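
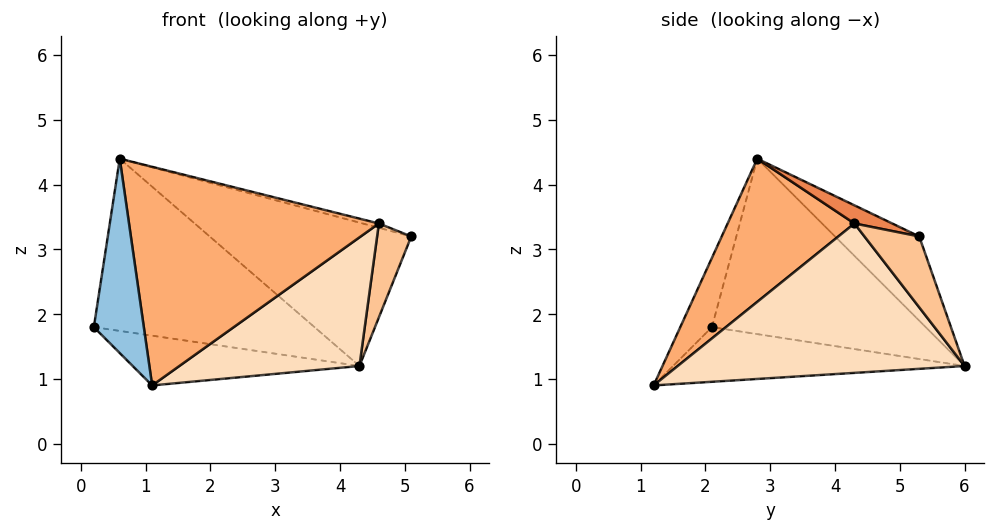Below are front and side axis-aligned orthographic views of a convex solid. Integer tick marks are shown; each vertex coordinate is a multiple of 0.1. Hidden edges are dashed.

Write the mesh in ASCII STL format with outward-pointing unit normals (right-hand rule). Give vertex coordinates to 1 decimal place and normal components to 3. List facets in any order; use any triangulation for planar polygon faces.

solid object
 facet normal -0.458 0.356 -0.814
  outer loop
   vertex 4.3 6.0 1.2
   vertex 1.1 1.2 0.9
   vertex 0.2 2.1 1.8
  endloop
 endfacet
 facet normal -0.511 -0.807 0.296
  outer loop
   vertex 0.6 2.8 4.4
   vertex 0.2 2.1 1.8
   vertex 1.1 1.2 0.9
  endloop
 endfacet
 facet normal -0.693 0.716 -0.086
  outer loop
   vertex 0.6 2.8 4.4
   vertex 4.3 6.0 1.2
   vertex 0.2 2.1 1.8
  endloop
 endfacet
 facet normal -0.348 0.833 0.431
  outer loop
   vertex 0.6 2.8 4.4
   vertex 5.1 5.3 3.2
   vertex 4.3 6.0 1.2
  endloop
 endfacet
 facet normal 0.210 0.090 0.974
  outer loop
   vertex 4.6 4.3 3.4
   vertex 5.1 5.3 3.2
   vertex 0.6 2.8 4.4
  endloop
 endfacet
 facet normal 0.409 -0.806 0.427
  outer loop
   vertex 4.6 4.3 3.4
   vertex 0.6 2.8 4.4
   vertex 1.1 1.2 0.9
  endloop
 endfacet
 facet normal 0.751 -0.469 -0.465
  outer loop
   vertex 4.6 4.3 3.4
   vertex 4.3 6.0 1.2
   vertex 5.1 5.3 3.2
  endloop
 endfacet
 facet normal 0.749 -0.471 -0.466
  outer loop
   vertex 4.6 4.3 3.4
   vertex 1.1 1.2 0.9
   vertex 4.3 6.0 1.2
  endloop
 endfacet
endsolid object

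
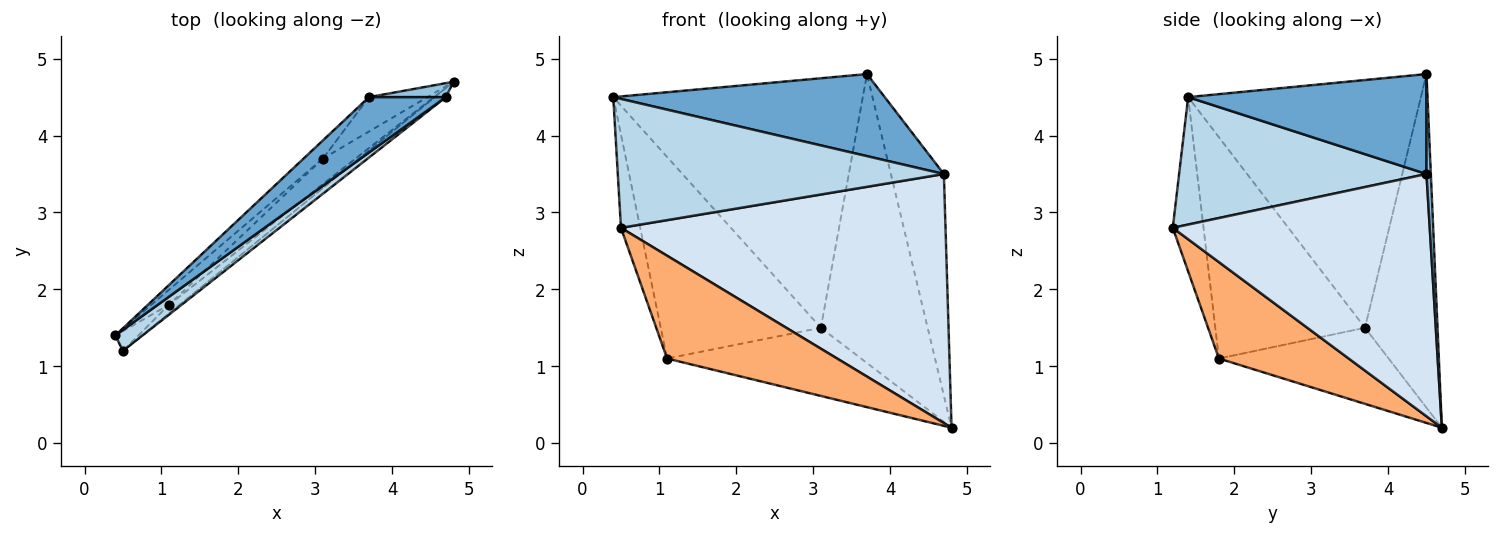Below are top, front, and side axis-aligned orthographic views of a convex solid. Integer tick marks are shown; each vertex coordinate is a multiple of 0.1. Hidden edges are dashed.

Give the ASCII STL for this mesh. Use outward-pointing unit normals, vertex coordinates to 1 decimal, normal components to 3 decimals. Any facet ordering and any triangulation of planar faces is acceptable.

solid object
 facet normal 0.588 -0.670 0.453
  outer loop
   vertex 4.7 4.5 3.5
   vertex 3.7 4.5 4.8
   vertex 0.4 1.4 4.5
  endloop
 endfacet
 facet normal 0.082 0.995 0.063
  outer loop
   vertex 4.7 4.5 3.5
   vertex 4.8 4.7 0.2
   vertex 3.7 4.5 4.8
  endloop
 endfacet
 facet normal 0.599 -0.790 0.128
  outer loop
   vertex 4.7 4.5 3.5
   vertex 0.4 1.4 4.5
   vertex 0.5 1.2 2.8
  endloop
 endfacet
 facet normal 0.621 -0.784 -0.029
  outer loop
   vertex 4.7 4.5 3.5
   vertex 0.5 1.2 2.8
   vertex 4.8 4.7 0.2
  endloop
 endfacet
 facet normal -0.843 0.527 -0.112
  outer loop
   vertex 1.1 1.8 1.1
   vertex 0.5 1.2 2.8
   vertex 0.4 1.4 4.5
  endloop
 endfacet
 facet normal 0.606 -0.793 -0.066
  outer loop
   vertex 1.1 1.8 1.1
   vertex 4.8 4.7 0.2
   vertex 0.5 1.2 2.8
  endloop
 endfacet
 facet normal -0.681 0.730 -0.053
  outer loop
   vertex 3.1 3.7 1.5
   vertex 0.4 1.4 4.5
   vertex 3.7 4.5 4.8
  endloop
 endfacet
 facet normal -0.682 0.729 -0.055
  outer loop
   vertex 3.1 3.7 1.5
   vertex 1.1 1.8 1.1
   vertex 0.4 1.4 4.5
  endloop
 endfacet
 facet normal -0.559 0.823 -0.098
  outer loop
   vertex 3.1 3.7 1.5
   vertex 3.7 4.5 4.8
   vertex 4.8 4.7 0.2
  endloop
 endfacet
 facet normal -0.634 0.724 -0.272
  outer loop
   vertex 3.1 3.7 1.5
   vertex 4.8 4.7 0.2
   vertex 1.1 1.8 1.1
  endloop
 endfacet
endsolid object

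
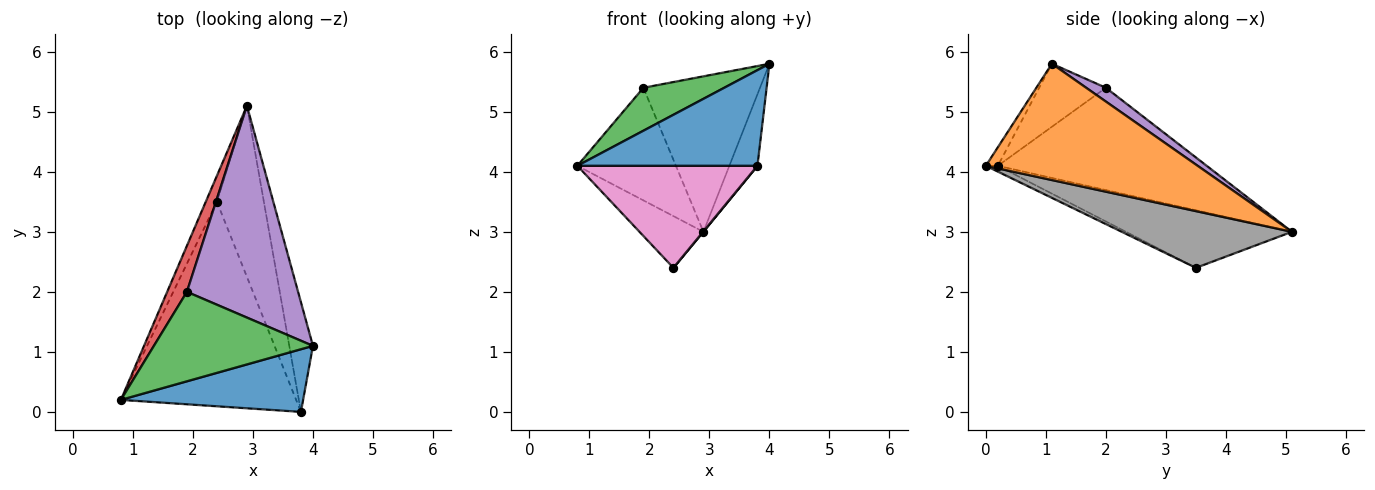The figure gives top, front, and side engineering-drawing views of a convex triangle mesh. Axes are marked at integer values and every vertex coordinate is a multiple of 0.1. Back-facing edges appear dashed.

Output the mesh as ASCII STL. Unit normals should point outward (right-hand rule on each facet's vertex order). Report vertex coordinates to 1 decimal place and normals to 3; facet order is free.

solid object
 facet normal -0.056 -0.835 0.547
  outer loop
   vertex 3.8 0.0 4.1
   vertex 4.0 1.1 5.8
   vertex 0.8 0.2 4.1
  endloop
 endfacet
 facet normal 0.972 0.129 -0.198
  outer loop
   vertex 3.8 0.0 4.1
   vertex 2.9 5.1 3.0
   vertex 4.0 1.1 5.8
  endloop
 endfacet
 facet normal -0.336 -0.408 0.849
  outer loop
   vertex 1.9 2.0 5.4
   vertex 0.8 0.2 4.1
   vertex 4.0 1.1 5.8
  endloop
 endfacet
 facet normal -0.891 0.420 0.172
  outer loop
   vertex 1.9 2.0 5.4
   vertex 2.9 5.1 3.0
   vertex 0.8 0.2 4.1
  endloop
 endfacet
 facet normal 0.100 0.589 0.802
  outer loop
   vertex 1.9 2.0 5.4
   vertex 4.0 1.1 5.8
   vertex 2.9 5.1 3.0
  endloop
 endfacet
 facet normal -0.918 0.354 -0.178
  outer loop
   vertex 2.4 3.5 2.4
   vertex 0.8 0.2 4.1
   vertex 2.9 5.1 3.0
  endloop
 endfacet
 facet normal -0.030 -0.446 -0.894
  outer loop
   vertex 2.4 3.5 2.4
   vertex 3.8 0.0 4.1
   vertex 0.8 0.2 4.1
  endloop
 endfacet
 facet normal 0.770 -0.002 -0.638
  outer loop
   vertex 2.4 3.5 2.4
   vertex 2.9 5.1 3.0
   vertex 3.8 0.0 4.1
  endloop
 endfacet
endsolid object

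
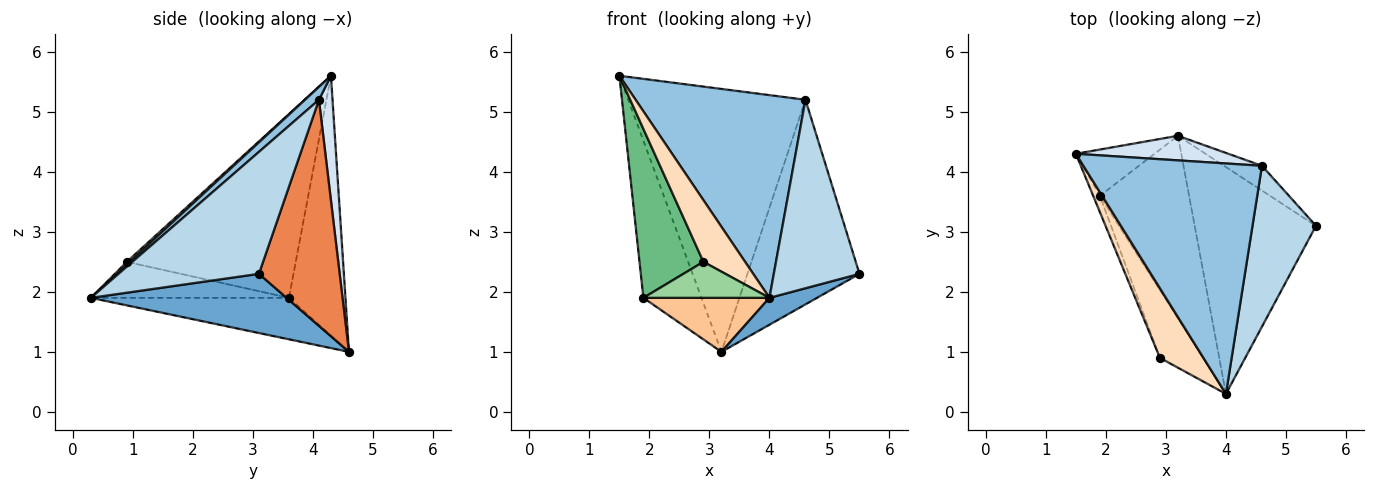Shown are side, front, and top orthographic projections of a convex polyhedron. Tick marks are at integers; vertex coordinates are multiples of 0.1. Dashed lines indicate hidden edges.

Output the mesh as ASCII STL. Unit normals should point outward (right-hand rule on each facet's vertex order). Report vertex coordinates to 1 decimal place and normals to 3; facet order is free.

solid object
 facet normal 0.436 -0.106 -0.894
  outer loop
   vertex 3.2 4.6 1.0
   vertex 5.5 3.1 2.3
   vertex 4.0 0.3 1.9
  endloop
 endfacet
 facet normal 0.054 -0.660 0.750
  outer loop
   vertex 4.6 4.1 5.2
   vertex 1.5 4.3 5.6
   vertex 4.0 0.3 1.9
  endloop
 endfacet
 facet normal 0.780 -0.476 0.406
  outer loop
   vertex 4.6 4.1 5.2
   vertex 4.0 0.3 1.9
   vertex 5.5 3.1 2.3
  endloop
 endfacet
 facet normal 0.076 0.993 0.093
  outer loop
   vertex 4.6 4.1 5.2
   vertex 3.2 4.6 1.0
   vertex 1.5 4.3 5.6
  endloop
 endfacet
 facet normal 0.582 0.807 -0.098
  outer loop
   vertex 4.6 4.1 5.2
   vertex 5.5 3.1 2.3
   vertex 3.2 4.6 1.0
  endloop
 endfacet
 facet normal -0.682 0.701 -0.206
  outer loop
   vertex 1.9 3.6 1.9
   vertex 1.5 4.3 5.6
   vertex 3.2 4.6 1.0
  endloop
 endfacet
 facet normal -0.407 -0.259 -0.876
  outer loop
   vertex 1.9 3.6 1.9
   vertex 3.2 4.6 1.0
   vertex 4.0 0.3 1.9
  endloop
 endfacet
 facet normal 0.046 -0.663 0.748
  outer loop
   vertex 2.9 0.9 2.5
   vertex 4.0 0.3 1.9
   vertex 1.5 4.3 5.6
  endloop
 endfacet
 facet normal -0.935 -0.354 -0.034
  outer loop
   vertex 2.9 0.9 2.5
   vertex 1.5 4.3 5.6
   vertex 1.9 3.6 1.9
  endloop
 endfacet
 facet normal -0.594 -0.378 -0.711
  outer loop
   vertex 2.9 0.9 2.5
   vertex 1.9 3.6 1.9
   vertex 4.0 0.3 1.9
  endloop
 endfacet
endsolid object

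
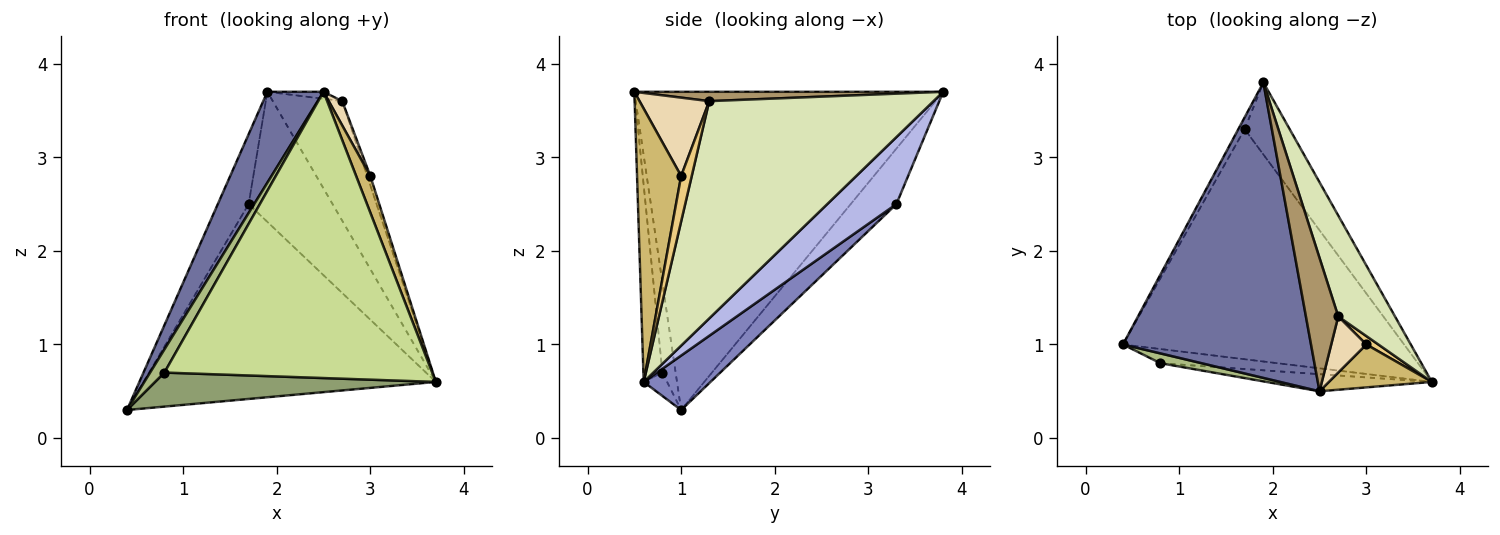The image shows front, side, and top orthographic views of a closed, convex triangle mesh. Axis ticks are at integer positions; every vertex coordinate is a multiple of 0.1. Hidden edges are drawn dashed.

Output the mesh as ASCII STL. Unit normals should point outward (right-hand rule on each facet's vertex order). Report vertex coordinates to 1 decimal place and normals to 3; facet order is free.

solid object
 facet normal -0.851 -0.155 0.503
  outer loop
   vertex 2.5 0.5 3.7
   vertex 1.9 3.8 3.7
   vertex 0.4 1.0 0.3
  endloop
 endfacet
 facet normal 0.146 0.639 -0.755
  outer loop
   vertex 1.7 3.3 2.5
   vertex 3.7 0.6 0.6
   vertex 0.4 1.0 0.3
  endloop
 endfacet
 facet normal -0.825 0.557 -0.094
  outer loop
   vertex 1.7 3.3 2.5
   vertex 0.4 1.0 0.3
   vertex 1.9 3.8 3.7
  endloop
 endfacet
 facet normal 0.585 0.710 -0.393
  outer loop
   vertex 1.7 3.3 2.5
   vertex 1.9 3.8 3.7
   vertex 3.7 0.6 0.6
  endloop
 endfacet
 facet normal -0.077 -0.920 -0.383
  outer loop
   vertex 0.8 0.8 0.7
   vertex 0.4 1.0 0.3
   vertex 3.7 0.6 0.6
  endloop
 endfacet
 facet normal -0.648 -0.702 0.297
  outer loop
   vertex 0.8 0.8 0.7
   vertex 2.5 0.5 3.7
   vertex 0.4 1.0 0.3
  endloop
 endfacet
 facet normal -0.071 -0.996 -0.059
  outer loop
   vertex 0.8 0.8 0.7
   vertex 3.7 0.6 0.6
   vertex 2.5 0.5 3.7
  endloop
 endfacet
 facet normal 0.927 0.287 0.242
  outer loop
   vertex 2.7 1.3 3.6
   vertex 3.7 0.6 0.6
   vertex 1.9 3.8 3.7
  endloop
 endfacet
 facet normal 0.278 0.050 0.959
  outer loop
   vertex 2.7 1.3 3.6
   vertex 1.9 3.8 3.7
   vertex 2.5 0.5 3.7
  endloop
 endfacet
 facet normal 0.896 -0.288 0.338
  outer loop
   vertex 3.0 1.0 2.8
   vertex 2.5 0.5 3.7
   vertex 3.7 0.6 0.6
  endloop
 endfacet
 facet normal 0.930 0.273 0.246
  outer loop
   vertex 3.0 1.0 2.8
   vertex 3.7 0.6 0.6
   vertex 2.7 1.3 3.6
  endloop
 endfacet
 facet normal 0.899 -0.174 0.402
  outer loop
   vertex 3.0 1.0 2.8
   vertex 2.7 1.3 3.6
   vertex 2.5 0.5 3.7
  endloop
 endfacet
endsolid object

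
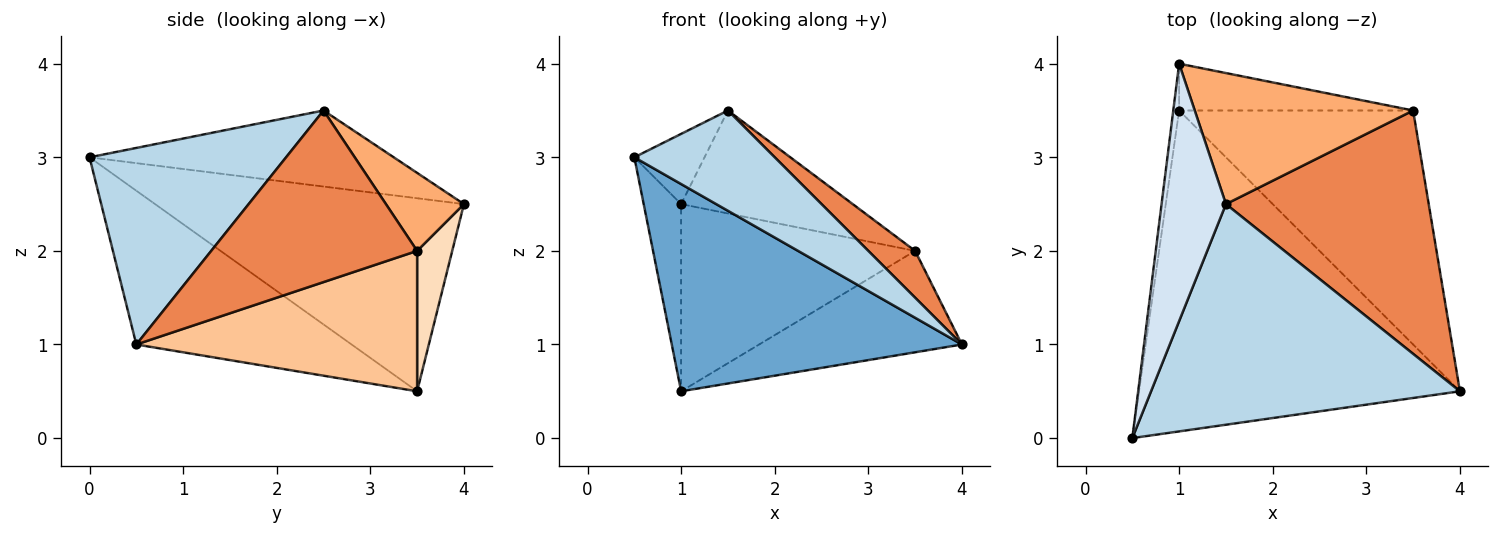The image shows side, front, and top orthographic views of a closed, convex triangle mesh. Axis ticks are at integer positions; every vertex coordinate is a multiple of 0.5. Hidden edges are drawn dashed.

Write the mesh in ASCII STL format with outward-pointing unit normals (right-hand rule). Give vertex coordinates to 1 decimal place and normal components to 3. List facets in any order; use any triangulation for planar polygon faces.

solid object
 facet normal -0.373 -0.503 -0.779
  outer loop
   vertex 1.0 3.5 0.5
   vertex 4.0 0.5 1.0
   vertex 0.5 0.0 3.0
  endloop
 endfacet
 facet normal -0.992 0.120 -0.030
  outer loop
   vertex 1.0 3.5 0.5
   vertex 0.5 0.0 3.0
   vertex 1.0 4.0 2.5
  endloop
 endfacet
 facet normal 0.501 -0.358 0.788
  outer loop
   vertex 1.5 2.5 3.5
   vertex 0.5 0.0 3.0
   vertex 4.0 0.5 1.0
  endloop
 endfacet
 facet normal -0.752 0.173 0.636
  outer loop
   vertex 1.5 2.5 3.5
   vertex 1.0 4.0 2.5
   vertex 0.5 0.0 3.0
  endloop
 endfacet
 facet normal 0.639 -0.145 0.755
  outer loop
   vertex 3.5 3.5 2.0
   vertex 1.5 2.5 3.5
   vertex 4.0 0.5 1.0
  endloop
 endfacet
 facet normal 0.270 0.595 0.757
  outer loop
   vertex 3.5 3.5 2.0
   vertex 1.0 4.0 2.5
   vertex 1.5 2.5 3.5
  endloop
 endfacet
 facet normal 0.482 0.348 -0.804
  outer loop
   vertex 3.5 3.5 2.0
   vertex 4.0 0.5 1.0
   vertex 1.0 3.5 0.5
  endloop
 endfacet
 facet normal 0.144 0.960 -0.240
  outer loop
   vertex 3.5 3.5 2.0
   vertex 1.0 3.5 0.5
   vertex 1.0 4.0 2.5
  endloop
 endfacet
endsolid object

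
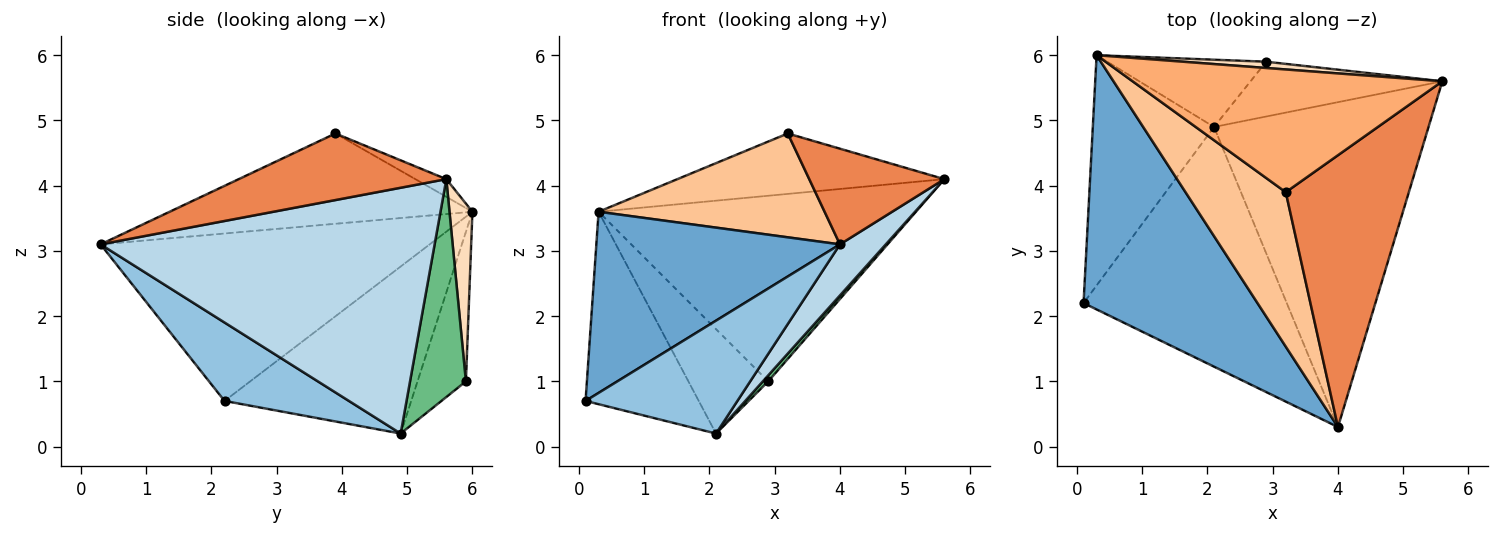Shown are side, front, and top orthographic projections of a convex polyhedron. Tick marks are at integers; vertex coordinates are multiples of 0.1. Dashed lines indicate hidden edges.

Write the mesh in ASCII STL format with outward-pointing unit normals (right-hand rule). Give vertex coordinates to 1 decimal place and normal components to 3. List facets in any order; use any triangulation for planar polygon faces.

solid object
 facet normal -0.617 -0.457 0.641
  outer loop
   vertex 0.3 6.0 3.6
   vertex 0.1 2.2 0.7
   vertex 4.0 0.3 3.1
  endloop
 endfacet
 facet normal 0.330 -0.402 -0.854
  outer loop
   vertex 2.1 4.9 0.2
   vertex 4.0 0.3 3.1
   vertex 0.1 2.2 0.7
  endloop
 endfacet
 facet normal 0.749 -0.103 -0.654
  outer loop
   vertex 2.1 4.9 0.2
   vertex 5.6 5.6 4.1
   vertex 4.0 0.3 3.1
  endloop
 endfacet
 facet normal -0.727 0.441 -0.527
  outer loop
   vertex 2.1 4.9 0.2
   vertex 0.1 2.2 0.7
   vertex 0.3 6.0 3.6
  endloop
 endfacet
 facet normal 0.455 -0.296 0.840
  outer loop
   vertex 3.2 3.9 4.8
   vertex 4.0 0.3 3.1
   vertex 5.6 5.6 4.1
  endloop
 endfacet
 facet normal -0.051 0.441 0.896
  outer loop
   vertex 3.2 3.9 4.8
   vertex 5.6 5.6 4.1
   vertex 0.3 6.0 3.6
  endloop
 endfacet
 facet normal -0.599 -0.447 0.665
  outer loop
   vertex 3.2 3.9 4.8
   vertex 0.3 6.0 3.6
   vertex 4.0 0.3 3.1
  endloop
 endfacet
 facet normal 0.072 0.997 0.034
  outer loop
   vertex 2.9 5.9 1.0
   vertex 0.3 6.0 3.6
   vertex 5.6 5.6 4.1
  endloop
 endfacet
 facet normal 0.749 -0.072 -0.659
  outer loop
   vertex 2.9 5.9 1.0
   vertex 5.6 5.6 4.1
   vertex 2.1 4.9 0.2
  endloop
 endfacet
 facet normal -0.454 0.749 -0.483
  outer loop
   vertex 2.9 5.9 1.0
   vertex 2.1 4.9 0.2
   vertex 0.3 6.0 3.6
  endloop
 endfacet
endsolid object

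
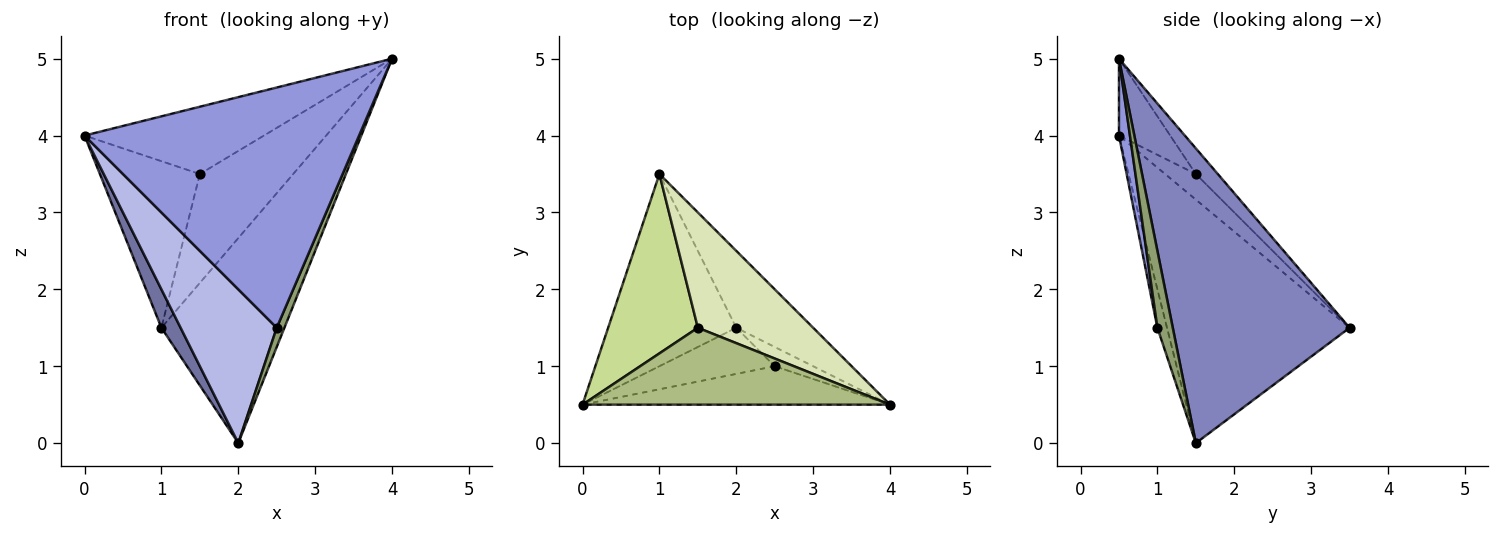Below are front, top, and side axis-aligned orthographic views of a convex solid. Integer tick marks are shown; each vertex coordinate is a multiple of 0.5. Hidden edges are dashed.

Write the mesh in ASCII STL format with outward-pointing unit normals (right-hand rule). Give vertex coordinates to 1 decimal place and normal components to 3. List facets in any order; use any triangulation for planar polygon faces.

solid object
 facet normal -0.881 -0.093 -0.464
  outer loop
   vertex 2.0 1.5 0.0
   vertex 0.0 0.5 4.0
   vertex 1.0 3.5 1.5
  endloop
 endfacet
 facet normal 0.803 0.558 -0.209
  outer loop
   vertex 2.0 1.5 0.0
   vertex 1.0 3.5 1.5
   vertex 4.0 0.5 5.0
  endloop
 endfacet
 facet normal 0.039 -0.987 -0.158
  outer loop
   vertex 2.5 1.0 1.5
   vertex 4.0 0.5 5.0
   vertex 0.0 0.5 4.0
  endloop
 endfacet
 facet normal -0.095 -0.953 -0.286
  outer loop
   vertex 2.5 1.0 1.5
   vertex 0.0 0.5 4.0
   vertex 2.0 1.5 0.0
  endloop
 endfacet
 facet normal 0.816 -0.408 -0.408
  outer loop
   vertex 2.5 1.0 1.5
   vertex 2.0 1.5 0.0
   vertex 4.0 0.5 5.0
  endloop
 endfacet
 facet normal -0.185 0.647 0.740
  outer loop
   vertex 1.5 1.5 3.5
   vertex 0.0 0.5 4.0
   vertex 4.0 0.5 5.0
  endloop
 endfacet
 facet normal -0.205 0.666 0.717
  outer loop
   vertex 1.5 1.5 3.5
   vertex 1.0 3.5 1.5
   vertex 0.0 0.5 4.0
  endloop
 endfacet
 facet normal -0.159 0.678 0.718
  outer loop
   vertex 1.5 1.5 3.5
   vertex 4.0 0.5 5.0
   vertex 1.0 3.5 1.5
  endloop
 endfacet
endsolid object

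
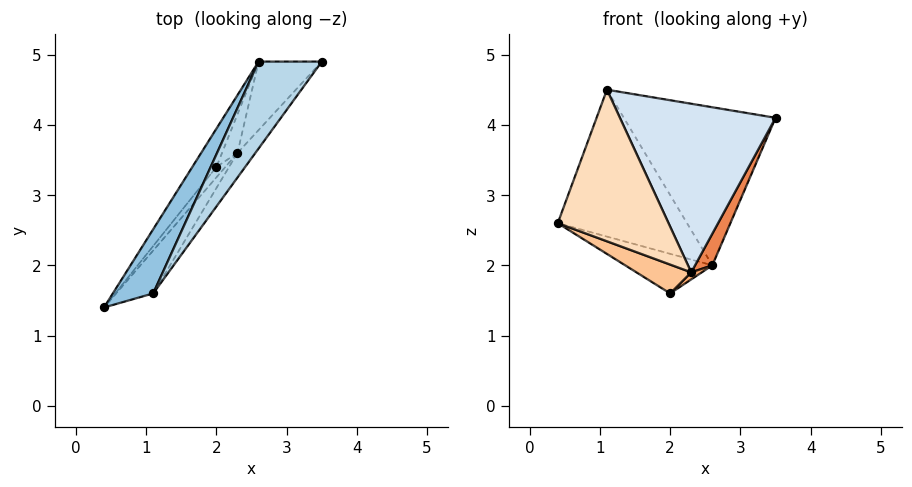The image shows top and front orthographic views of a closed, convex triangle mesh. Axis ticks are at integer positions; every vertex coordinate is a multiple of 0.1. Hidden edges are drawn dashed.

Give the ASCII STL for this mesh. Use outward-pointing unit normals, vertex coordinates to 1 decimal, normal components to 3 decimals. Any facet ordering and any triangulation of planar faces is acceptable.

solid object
 facet normal -0.800 0.431 -0.417
  outer loop
   vertex 2.0 3.4 1.6
   vertex 0.4 1.4 2.6
   vertex 2.6 4.9 2.0
  endloop
 endfacet
 facet normal -0.803 0.546 0.238
  outer loop
   vertex 1.1 1.6 4.5
   vertex 2.6 4.9 2.0
   vertex 0.4 1.4 2.6
  endloop
 endfacet
 facet normal -0.747 0.582 0.320
  outer loop
   vertex 1.1 1.6 4.5
   vertex 3.5 4.9 4.1
   vertex 2.6 4.9 2.0
  endloop
 endfacet
 facet normal 0.801 -0.593 -0.086
  outer loop
   vertex 2.3 3.6 1.9
   vertex 3.5 4.9 4.1
   vertex 1.1 1.6 4.5
  endloop
 endfacet
 facet normal 0.904 -0.179 -0.388
  outer loop
   vertex 2.3 3.6 1.9
   vertex 2.6 4.9 2.0
   vertex 3.5 4.9 4.1
  endloop
 endfacet
 facet normal 0.741 -0.120 -0.661
  outer loop
   vertex 2.3 3.6 1.9
   vertex 2.0 3.4 1.6
   vertex 2.6 4.9 2.0
  endloop
 endfacet
 facet normal 0.695 -0.677 -0.243
  outer loop
   vertex 2.3 3.6 1.9
   vertex 0.4 1.4 2.6
   vertex 2.0 3.4 1.6
  endloop
 endfacet
 facet normal 0.712 -0.676 -0.191
  outer loop
   vertex 2.3 3.6 1.9
   vertex 1.1 1.6 4.5
   vertex 0.4 1.4 2.6
  endloop
 endfacet
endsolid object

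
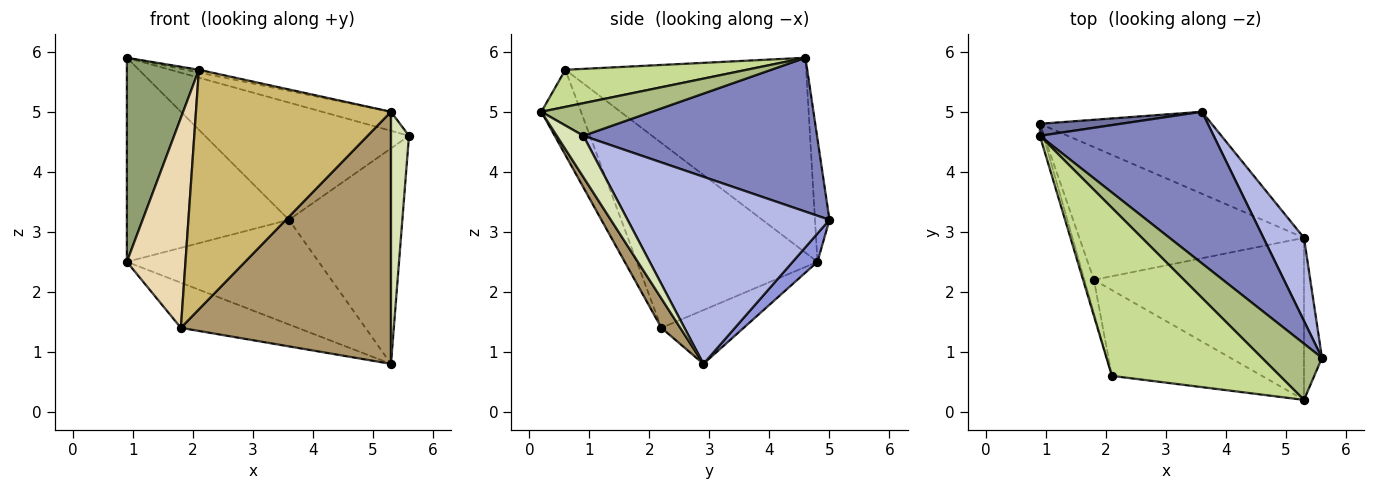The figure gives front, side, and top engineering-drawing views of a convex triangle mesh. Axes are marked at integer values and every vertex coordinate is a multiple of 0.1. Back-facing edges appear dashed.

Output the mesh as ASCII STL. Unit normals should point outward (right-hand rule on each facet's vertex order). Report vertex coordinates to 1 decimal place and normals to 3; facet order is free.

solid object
 facet normal -0.089 0.994 0.058
  outer loop
   vertex 0.9 4.6 5.9
   vertex 3.6 5.0 3.2
   vertex 0.9 4.8 2.5
  endloop
 endfacet
 facet normal 0.574 0.501 0.648
  outer loop
   vertex 0.9 4.6 5.9
   vertex 5.6 0.9 4.6
   vertex 3.6 5.0 3.2
  endloop
 endfacet
 facet normal 0.101 0.783 -0.614
  outer loop
   vertex 5.3 2.9 0.8
   vertex 0.9 4.8 2.5
   vertex 3.6 5.0 3.2
  endloop
 endfacet
 facet normal 0.857 0.481 0.186
  outer loop
   vertex 5.3 2.9 0.8
   vertex 3.6 5.0 3.2
   vertex 5.6 0.9 4.6
  endloop
 endfacet
 facet normal -0.958 -0.287 -0.017
  outer loop
   vertex 2.1 0.6 5.7
   vertex 0.9 4.6 5.9
   vertex 0.9 4.8 2.5
  endloop
 endfacet
 facet normal 0.457 0.285 0.842
  outer loop
   vertex 5.3 0.2 5.0
   vertex 5.6 0.9 4.6
   vertex 0.9 4.6 5.9
  endloop
 endfacet
 facet normal 0.216 0.016 0.976
  outer loop
   vertex 5.3 0.2 5.0
   vertex 0.9 4.6 5.9
   vertex 2.1 0.6 5.7
  endloop
 endfacet
 facet normal 0.779 -0.528 -0.339
  outer loop
   vertex 5.3 0.2 5.0
   vertex 5.3 2.9 0.8
   vertex 5.6 0.9 4.6
  endloop
 endfacet
 facet normal 0.075 -0.839 -0.539
  outer loop
   vertex 1.8 2.2 1.4
   vertex 5.3 2.9 0.8
   vertex 5.3 0.2 5.0
  endloop
 endfacet
 facet normal -0.188 -0.925 -0.331
  outer loop
   vertex 1.8 2.2 1.4
   vertex 5.3 0.2 5.0
   vertex 2.1 0.6 5.7
  endloop
 endfacet
 facet normal -0.221 0.314 -0.923
  outer loop
   vertex 1.8 2.2 1.4
   vertex 0.9 4.8 2.5
   vertex 5.3 2.9 0.8
  endloop
 endfacet
 facet normal -0.950 -0.308 -0.048
  outer loop
   vertex 1.8 2.2 1.4
   vertex 2.1 0.6 5.7
   vertex 0.9 4.8 2.5
  endloop
 endfacet
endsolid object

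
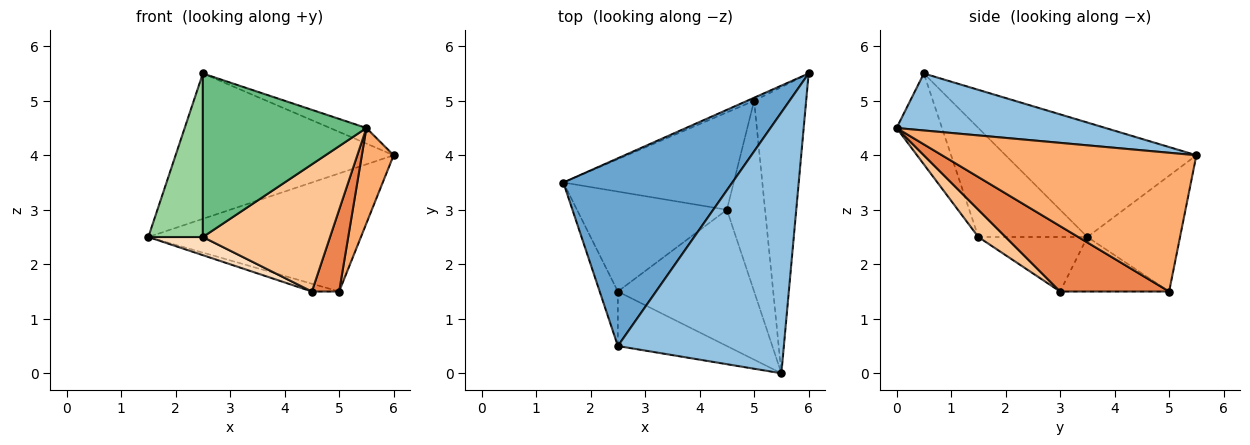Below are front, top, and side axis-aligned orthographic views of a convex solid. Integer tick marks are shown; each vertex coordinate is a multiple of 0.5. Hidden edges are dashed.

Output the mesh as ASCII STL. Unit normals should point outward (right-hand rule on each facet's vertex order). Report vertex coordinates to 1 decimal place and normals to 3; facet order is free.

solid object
 facet normal -0.472 0.540 0.697
  outer loop
   vertex 2.5 0.5 5.5
   vertex 6.0 5.5 4.0
   vertex 1.5 3.5 2.5
  endloop
 endfacet
 facet normal 0.324 0.056 0.944
  outer loop
   vertex 2.5 0.5 5.5
   vertex 5.5 0.0 4.5
   vertex 6.0 5.5 4.0
  endloop
 endfacet
 facet normal -0.304 0.076 -0.950
  outer loop
   vertex 5.0 5.0 1.5
   vertex 4.5 3.0 1.5
   vertex 1.5 3.5 2.5
  endloop
 endfacet
 facet normal -0.399 0.916 -0.023
  outer loop
   vertex 5.0 5.0 1.5
   vertex 1.5 3.5 2.5
   vertex 6.0 5.5 4.0
  endloop
 endfacet
 facet normal 0.844 -0.211 -0.493
  outer loop
   vertex 5.0 5.0 1.5
   vertex 5.5 0.0 4.5
   vertex 4.5 3.0 1.5
  endloop
 endfacet
 facet normal 0.930 -0.116 -0.349
  outer loop
   vertex 5.0 5.0 1.5
   vertex 6.0 5.5 4.0
   vertex 5.5 0.0 4.5
  endloop
 endfacet
 facet normal 0.145 -0.675 -0.723
  outer loop
   vertex 2.5 1.5 2.5
   vertex 4.5 3.0 1.5
   vertex 5.5 0.0 4.5
  endloop
 endfacet
 facet normal -0.337 -0.168 -0.926
  outer loop
   vertex 2.5 1.5 2.5
   vertex 1.5 3.5 2.5
   vertex 4.5 3.0 1.5
  endloop
 endfacet
 facet normal -0.255 -0.917 -0.306
  outer loop
   vertex 2.5 1.5 2.5
   vertex 5.5 0.0 4.5
   vertex 2.5 0.5 5.5
  endloop
 endfacet
 facet normal -0.885 -0.442 -0.147
  outer loop
   vertex 2.5 1.5 2.5
   vertex 2.5 0.5 5.5
   vertex 1.5 3.5 2.5
  endloop
 endfacet
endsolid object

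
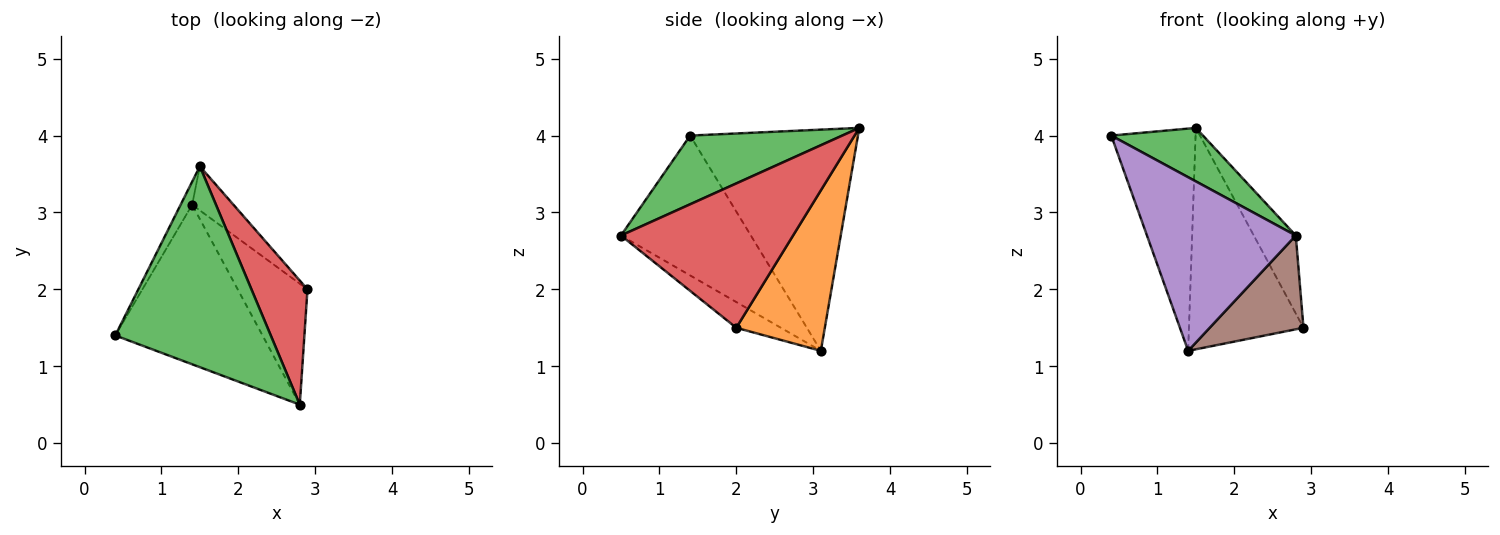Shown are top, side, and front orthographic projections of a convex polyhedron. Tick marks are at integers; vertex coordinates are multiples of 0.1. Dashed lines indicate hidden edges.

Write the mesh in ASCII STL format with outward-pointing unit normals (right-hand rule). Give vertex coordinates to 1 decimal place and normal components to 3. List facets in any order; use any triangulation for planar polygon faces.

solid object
 facet normal -0.893 0.448 -0.047
  outer loop
   vertex 1.4 3.1 1.2
   vertex 0.4 1.4 4.0
   vertex 1.5 3.6 4.1
  endloop
 endfacet
 facet normal 0.604 0.781 -0.156
  outer loop
   vertex 1.4 3.1 1.2
   vertex 1.5 3.6 4.1
   vertex 2.9 2.0 1.5
  endloop
 endfacet
 facet normal 0.393 -0.237 0.889
  outer loop
   vertex 2.8 0.5 2.7
   vertex 1.5 3.6 4.1
   vertex 0.4 1.4 4.0
  endloop
 endfacet
 facet normal 0.909 0.222 0.353
  outer loop
   vertex 2.8 0.5 2.7
   vertex 2.9 2.0 1.5
   vertex 1.5 3.6 4.1
  endloop
 endfacet
 facet normal -0.541 -0.619 -0.569
  outer loop
   vertex 2.8 0.5 2.7
   vertex 0.4 1.4 4.0
   vertex 1.4 3.1 1.2
  endloop
 endfacet
 facet normal -0.280 -0.588 -0.759
  outer loop
   vertex 2.8 0.5 2.7
   vertex 1.4 3.1 1.2
   vertex 2.9 2.0 1.5
  endloop
 endfacet
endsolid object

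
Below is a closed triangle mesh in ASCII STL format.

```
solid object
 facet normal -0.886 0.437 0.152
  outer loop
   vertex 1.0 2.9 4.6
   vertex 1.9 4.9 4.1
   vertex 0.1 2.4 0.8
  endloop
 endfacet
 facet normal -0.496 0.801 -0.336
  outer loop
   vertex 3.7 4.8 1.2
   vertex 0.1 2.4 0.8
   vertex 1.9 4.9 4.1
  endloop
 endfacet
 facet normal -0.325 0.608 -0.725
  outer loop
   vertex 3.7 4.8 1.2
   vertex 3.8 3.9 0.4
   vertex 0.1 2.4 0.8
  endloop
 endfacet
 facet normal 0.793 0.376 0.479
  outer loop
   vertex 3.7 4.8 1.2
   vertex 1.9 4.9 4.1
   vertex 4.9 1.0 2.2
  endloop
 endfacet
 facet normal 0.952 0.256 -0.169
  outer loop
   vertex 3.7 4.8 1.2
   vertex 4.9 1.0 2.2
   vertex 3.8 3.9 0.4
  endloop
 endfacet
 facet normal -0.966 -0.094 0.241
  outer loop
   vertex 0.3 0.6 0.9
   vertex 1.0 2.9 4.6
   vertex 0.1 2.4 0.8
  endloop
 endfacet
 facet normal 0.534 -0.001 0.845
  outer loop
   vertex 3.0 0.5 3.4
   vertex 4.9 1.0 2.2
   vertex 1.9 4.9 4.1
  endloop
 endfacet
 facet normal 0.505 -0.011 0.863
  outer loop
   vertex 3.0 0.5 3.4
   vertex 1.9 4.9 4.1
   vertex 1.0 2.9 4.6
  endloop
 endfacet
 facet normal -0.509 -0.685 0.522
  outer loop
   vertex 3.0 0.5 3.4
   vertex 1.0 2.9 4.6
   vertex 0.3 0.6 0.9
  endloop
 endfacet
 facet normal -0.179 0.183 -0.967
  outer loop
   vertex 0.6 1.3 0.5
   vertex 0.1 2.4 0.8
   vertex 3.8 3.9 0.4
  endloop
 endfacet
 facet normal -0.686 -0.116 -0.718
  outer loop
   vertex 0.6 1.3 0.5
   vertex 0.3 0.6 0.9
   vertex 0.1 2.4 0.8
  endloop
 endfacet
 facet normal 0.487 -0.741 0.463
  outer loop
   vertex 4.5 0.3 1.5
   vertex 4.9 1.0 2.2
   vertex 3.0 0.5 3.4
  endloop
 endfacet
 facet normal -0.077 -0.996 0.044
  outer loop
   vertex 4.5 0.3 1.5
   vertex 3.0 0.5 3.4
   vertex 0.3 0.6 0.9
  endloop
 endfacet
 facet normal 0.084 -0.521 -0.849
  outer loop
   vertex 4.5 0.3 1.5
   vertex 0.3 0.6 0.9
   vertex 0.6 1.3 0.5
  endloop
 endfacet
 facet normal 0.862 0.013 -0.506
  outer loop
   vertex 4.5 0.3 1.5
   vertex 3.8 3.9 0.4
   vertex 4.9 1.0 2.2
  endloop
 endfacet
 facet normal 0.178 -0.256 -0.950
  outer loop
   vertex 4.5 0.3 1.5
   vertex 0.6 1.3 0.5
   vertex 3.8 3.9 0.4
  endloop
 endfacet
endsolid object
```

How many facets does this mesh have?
16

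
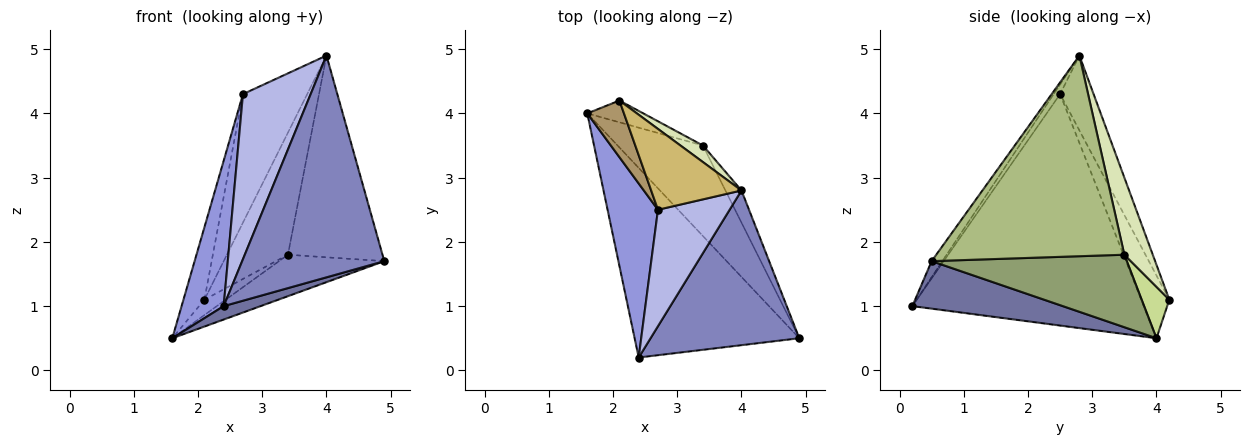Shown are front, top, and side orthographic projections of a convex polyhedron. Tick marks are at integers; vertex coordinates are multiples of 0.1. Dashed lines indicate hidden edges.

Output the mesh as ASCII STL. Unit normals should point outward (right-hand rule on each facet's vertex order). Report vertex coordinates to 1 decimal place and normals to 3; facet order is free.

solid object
 facet normal 0.277 -0.068 -0.959
  outer loop
   vertex 2.4 0.2 1.0
   vertex 1.6 4.0 0.5
   vertex 4.9 0.5 1.7
  endloop
 endfacet
 facet normal -0.062 -0.819 0.571
  outer loop
   vertex 4.0 2.8 4.9
   vertex 2.4 0.2 1.0
   vertex 4.9 0.5 1.7
  endloop
 endfacet
 facet normal -0.962 -0.175 0.209
  outer loop
   vertex 2.7 2.5 4.3
   vertex 1.6 4.0 0.5
   vertex 2.4 0.2 1.0
  endloop
 endfacet
 facet normal -0.077 -0.815 0.575
  outer loop
   vertex 2.7 2.5 4.3
   vertex 2.4 0.2 1.0
   vertex 4.0 2.8 4.9
  endloop
 endfacet
 facet normal 0.611 0.330 -0.720
  outer loop
   vertex 3.4 3.5 1.8
   vertex 4.9 0.5 1.7
   vertex 1.6 4.0 0.5
  endloop
 endfacet
 facet normal 0.891 0.448 -0.071
  outer loop
   vertex 3.4 3.5 1.8
   vertex 4.0 2.8 4.9
   vertex 4.9 0.5 1.7
  endloop
 endfacet
 facet normal 0.600 0.461 -0.654
  outer loop
   vertex 2.1 4.2 1.1
   vertex 3.4 3.5 1.8
   vertex 1.6 4.0 0.5
  endloop
 endfacet
 facet normal 0.419 0.900 0.122
  outer loop
   vertex 2.1 4.2 1.1
   vertex 4.0 2.8 4.9
   vertex 3.4 3.5 1.8
  endloop
 endfacet
 facet normal -0.726 0.542 0.424
  outer loop
   vertex 2.1 4.2 1.1
   vertex 1.6 4.0 0.5
   vertex 2.7 2.5 4.3
  endloop
 endfacet
 facet normal -0.404 0.775 0.487
  outer loop
   vertex 2.1 4.2 1.1
   vertex 2.7 2.5 4.3
   vertex 4.0 2.8 4.9
  endloop
 endfacet
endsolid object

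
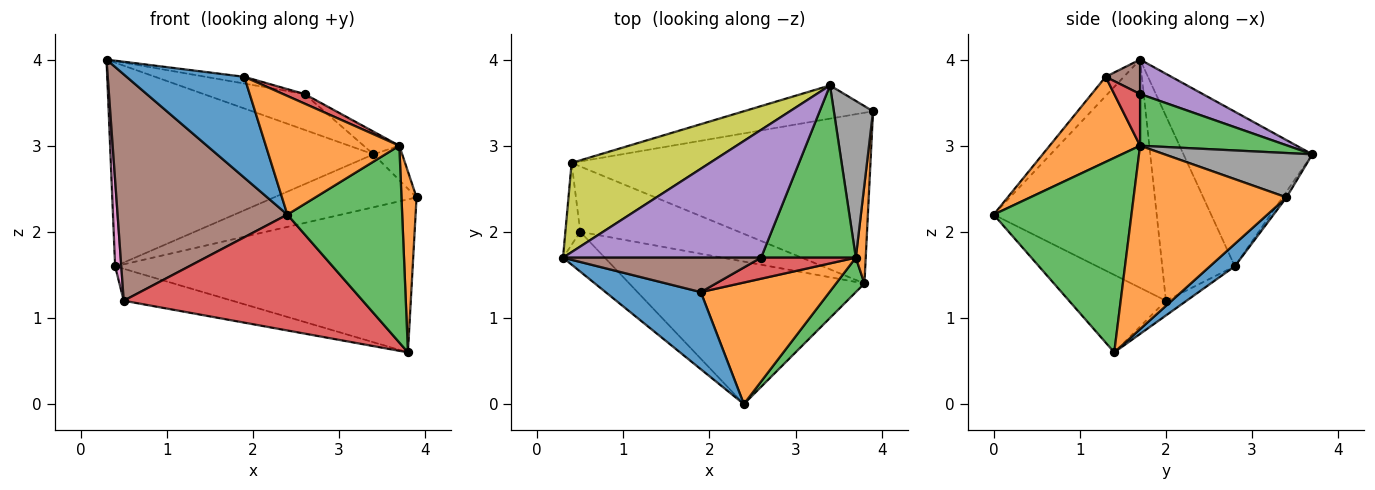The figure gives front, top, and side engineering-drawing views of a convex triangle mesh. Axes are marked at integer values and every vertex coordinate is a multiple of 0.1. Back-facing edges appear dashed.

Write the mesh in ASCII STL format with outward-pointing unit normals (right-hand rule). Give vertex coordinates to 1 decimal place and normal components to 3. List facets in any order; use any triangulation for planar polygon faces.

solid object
 facet normal 0.056 0.666 -0.744
  outer loop
   vertex 0.4 2.8 1.6
   vertex 3.9 3.4 2.4
   vertex 3.8 1.4 0.6
  endloop
 endfacet
 facet normal 0.994 -0.098 0.054
  outer loop
   vertex 3.7 1.7 3.0
   vertex 3.8 1.4 0.6
   vertex 3.9 3.4 2.4
  endloop
 endfacet
 facet normal 0.763 -0.636 0.111
  outer loop
   vertex 3.7 1.7 3.0
   vertex 2.4 0.0 2.2
   vertex 3.8 1.4 0.6
  endloop
 endfacet
 facet normal -0.248 -0.611 -0.752
  outer loop
   vertex 0.5 2.0 1.2
   vertex 3.8 1.4 0.6
   vertex 2.4 0.0 2.2
  endloop
 endfacet
 facet normal -0.083 0.437 -0.895
  outer loop
   vertex 0.5 2.0 1.2
   vertex 0.4 2.8 1.6
   vertex 3.8 1.4 0.6
  endloop
 endfacet
 facet normal -0.687 -0.716 -0.126
  outer loop
   vertex 0.5 2.0 1.2
   vertex 2.4 0.0 2.2
   vertex 0.3 1.7 4.0
  endloop
 endfacet
 facet normal -0.993 -0.084 -0.080
  outer loop
   vertex 0.5 2.0 1.2
   vertex 0.3 1.7 4.0
   vertex 0.4 2.8 1.6
  endloop
 endfacet
 facet normal 0.742 0.144 0.655
  outer loop
   vertex 3.4 3.7 2.9
   vertex 3.7 1.7 3.0
   vertex 3.9 3.4 2.4
  endloop
 endfacet
 facet normal -0.409 0.836 0.366
  outer loop
   vertex 3.4 3.7 2.9
   vertex 0.4 2.8 1.6
   vertex 0.3 1.7 4.0
  endloop
 endfacet
 facet normal -0.024 0.847 -0.532
  outer loop
   vertex 3.4 3.7 2.9
   vertex 3.9 3.4 2.4
   vertex 0.4 2.8 1.6
  endloop
 endfacet
 facet normal -0.122 -0.789 0.603
  outer loop
   vertex 1.9 1.3 3.8
   vertex 0.3 1.7 4.0
   vertex 2.4 0.0 2.2
  endloop
 endfacet
 facet normal 0.428 -0.631 0.647
  outer loop
   vertex 1.9 1.3 3.8
   vertex 2.4 0.0 2.2
   vertex 3.7 1.7 3.0
  endloop
 endfacet
 facet normal 0.476 0.115 0.872
  outer loop
   vertex 2.6 1.7 3.6
   vertex 3.7 1.7 3.0
   vertex 3.4 3.7 2.9
  endloop
 endfacet
 facet normal 0.445 -0.371 0.815
  outer loop
   vertex 2.6 1.7 3.6
   vertex 1.9 1.3 3.8
   vertex 3.7 1.7 3.0
  endloop
 endfacet
 facet normal 0.165 0.266 0.950
  outer loop
   vertex 2.6 1.7 3.6
   vertex 3.4 3.7 2.9
   vertex 0.3 1.7 4.0
  endloop
 endfacet
 facet normal 0.168 0.189 0.967
  outer loop
   vertex 2.6 1.7 3.6
   vertex 0.3 1.7 4.0
   vertex 1.9 1.3 3.8
  endloop
 endfacet
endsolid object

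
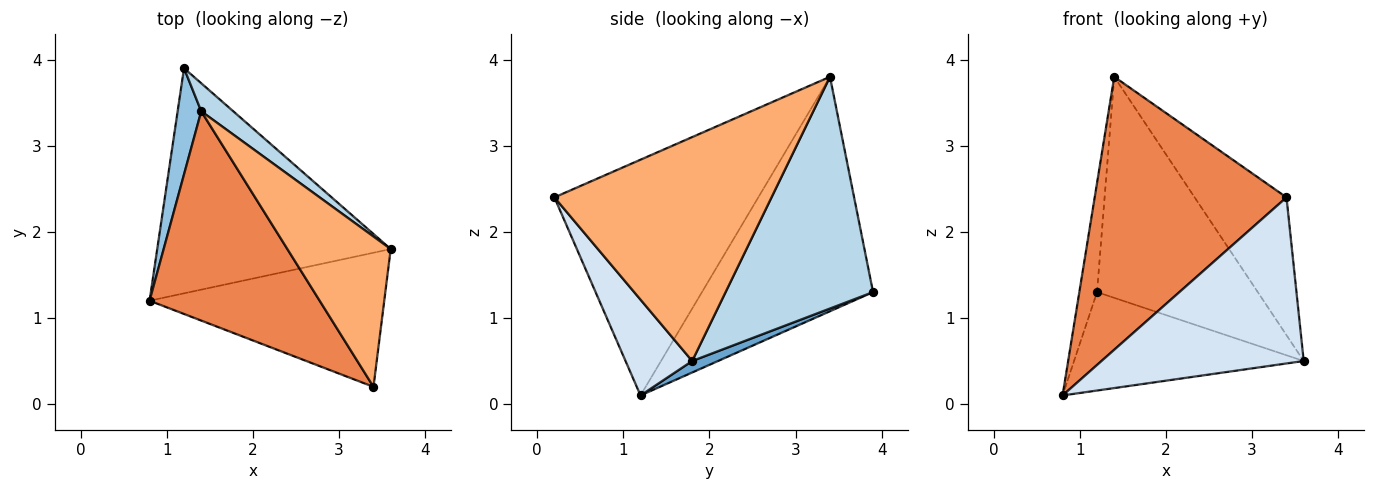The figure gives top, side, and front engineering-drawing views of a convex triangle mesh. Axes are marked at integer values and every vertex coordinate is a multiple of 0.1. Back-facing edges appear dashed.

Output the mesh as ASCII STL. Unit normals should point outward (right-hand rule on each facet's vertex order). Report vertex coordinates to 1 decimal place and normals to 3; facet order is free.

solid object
 facet normal 0.045 0.400 -0.915
  outer loop
   vertex 1.2 3.9 1.3
   vertex 3.6 1.8 0.5
   vertex 0.8 1.2 0.1
  endloop
 endfacet
 facet normal -0.990 0.102 0.100
  outer loop
   vertex 1.4 3.4 3.8
   vertex 1.2 3.9 1.3
   vertex 0.8 1.2 0.1
  endloop
 endfacet
 facet normal 0.673 0.734 0.093
  outer loop
   vertex 1.4 3.4 3.8
   vertex 3.6 1.8 0.5
   vertex 1.2 3.9 1.3
  endloop
 endfacet
 facet normal 0.248 -0.754 -0.609
  outer loop
   vertex 3.4 0.2 2.4
   vertex 0.8 1.2 0.1
   vertex 3.6 1.8 0.5
  endloop
 endfacet
 facet normal -0.645 -0.607 0.465
  outer loop
   vertex 3.4 0.2 2.4
   vertex 1.4 3.4 3.8
   vertex 0.8 1.2 0.1
  endloop
 endfacet
 facet normal 0.848 0.359 0.391
  outer loop
   vertex 3.4 0.2 2.4
   vertex 3.6 1.8 0.5
   vertex 1.4 3.4 3.8
  endloop
 endfacet
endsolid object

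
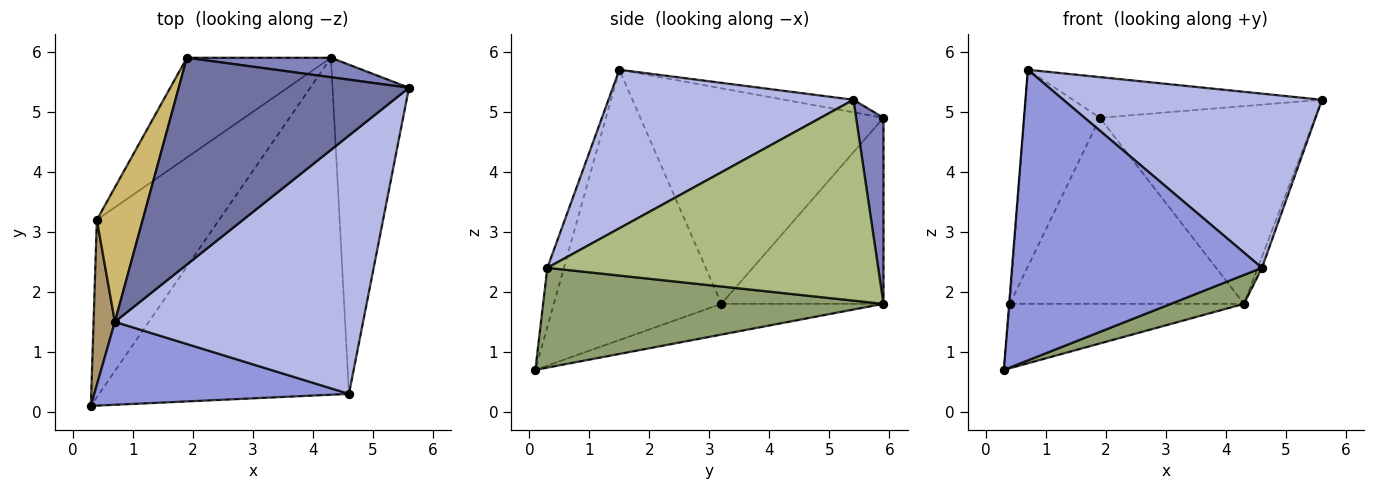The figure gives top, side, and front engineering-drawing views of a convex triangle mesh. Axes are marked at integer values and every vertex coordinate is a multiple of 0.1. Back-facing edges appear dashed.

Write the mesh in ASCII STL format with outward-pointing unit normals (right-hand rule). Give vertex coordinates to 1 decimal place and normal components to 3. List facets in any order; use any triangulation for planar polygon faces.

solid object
 facet normal -0.053 0.193 0.980
  outer loop
   vertex 0.7 1.5 5.7
   vertex 5.6 5.4 5.2
   vertex 1.9 5.9 4.9
  endloop
 endfacet
 facet normal 0.126 0.987 0.097
  outer loop
   vertex 4.3 5.9 1.8
   vertex 1.9 5.9 4.9
   vertex 5.6 5.4 5.2
  endloop
 endfacet
 facet normal -0.064 -0.960 0.274
  outer loop
   vertex 4.6 0.3 2.4
   vertex 0.7 1.5 5.7
   vertex 0.3 0.1 0.7
  endloop
 endfacet
 facet normal 0.468 -0.494 0.733
  outer loop
   vertex 4.6 0.3 2.4
   vertex 5.6 5.4 5.2
   vertex 0.7 1.5 5.7
  endloop
 endfacet
 facet normal 0.370 -0.079 -0.926
  outer loop
   vertex 4.6 0.3 2.4
   vertex 0.3 0.1 0.7
   vertex 4.3 5.9 1.8
  endloop
 endfacet
 facet normal 0.935 0.012 -0.356
  outer loop
   vertex 4.6 0.3 2.4
   vertex 4.3 5.9 1.8
   vertex 5.6 5.4 5.2
  endloop
 endfacet
 facet normal -0.230 0.332 -0.915
  outer loop
   vertex 0.4 3.2 1.8
   vertex 4.3 5.9 1.8
   vertex 0.3 0.1 0.7
  endloop
 endfacet
 facet normal -0.521 0.752 -0.403
  outer loop
   vertex 0.4 3.2 1.8
   vertex 1.9 5.9 4.9
   vertex 4.3 5.9 1.8
  endloop
 endfacet
 facet normal -0.997 0.004 0.079
  outer loop
   vertex 0.4 3.2 1.8
   vertex 0.3 0.1 0.7
   vertex 0.7 1.5 5.7
  endloop
 endfacet
 facet normal -0.936 0.291 0.199
  outer loop
   vertex 0.4 3.2 1.8
   vertex 0.7 1.5 5.7
   vertex 1.9 5.9 4.9
  endloop
 endfacet
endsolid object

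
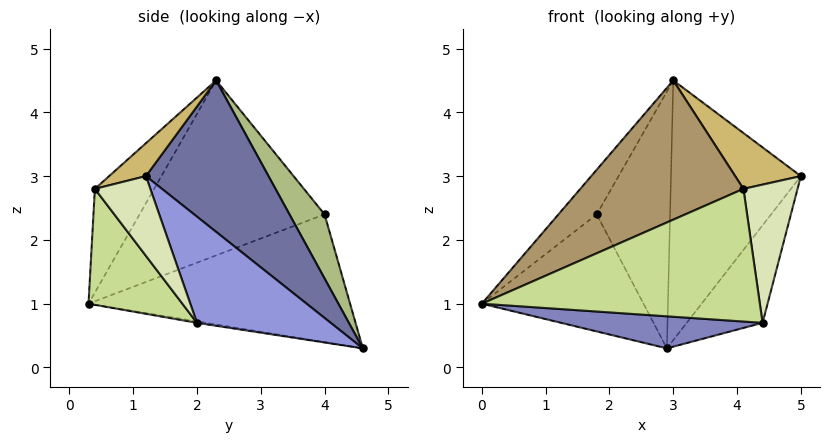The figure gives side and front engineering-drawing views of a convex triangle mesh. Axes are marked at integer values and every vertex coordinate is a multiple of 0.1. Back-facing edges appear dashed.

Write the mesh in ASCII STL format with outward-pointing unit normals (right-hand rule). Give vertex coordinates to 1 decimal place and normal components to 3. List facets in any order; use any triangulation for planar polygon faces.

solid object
 facet normal 0.641 0.679 0.357
  outer loop
   vertex 3.0 2.3 4.5
   vertex 5.0 1.2 3.0
   vertex 2.9 4.6 0.3
  endloop
 endfacet
 facet normal -0.007 -0.156 -0.988
  outer loop
   vertex 4.4 2.0 0.7
   vertex 0.0 0.3 1.0
   vertex 2.9 4.6 0.3
  endloop
 endfacet
 facet normal 0.869 0.493 -0.055
  outer loop
   vertex 4.4 2.0 0.7
   vertex 2.9 4.6 0.3
   vertex 5.0 1.2 3.0
  endloop
 endfacet
 facet normal -0.816 0.504 -0.283
  outer loop
   vertex 1.8 4.0 2.4
   vertex 2.9 4.6 0.3
   vertex 0.0 0.3 1.0
  endloop
 endfacet
 facet normal -0.793 0.164 0.586
  outer loop
   vertex 1.8 4.0 2.4
   vertex 0.0 0.3 1.0
   vertex 3.0 2.3 4.5
  endloop
 endfacet
 facet normal 0.388 0.812 0.435
  outer loop
   vertex 1.8 4.0 2.4
   vertex 3.0 2.3 4.5
   vertex 2.9 4.6 0.3
  endloop
 endfacet
 facet normal 0.265 -0.785 -0.560
  outer loop
   vertex 4.1 0.4 2.8
   vertex 0.0 0.3 1.0
   vertex 4.4 2.0 0.7
  endloop
 endfacet
 facet normal 0.658 -0.641 -0.395
  outer loop
   vertex 4.1 0.4 2.8
   vertex 4.4 2.0 0.7
   vertex 5.0 1.2 3.0
  endloop
 endfacet
 facet normal -0.263 -0.723 0.639
  outer loop
   vertex 4.1 0.4 2.8
   vertex 3.0 2.3 4.5
   vertex 0.0 0.3 1.0
  endloop
 endfacet
 facet normal 0.299 -0.534 0.791
  outer loop
   vertex 4.1 0.4 2.8
   vertex 5.0 1.2 3.0
   vertex 3.0 2.3 4.5
  endloop
 endfacet
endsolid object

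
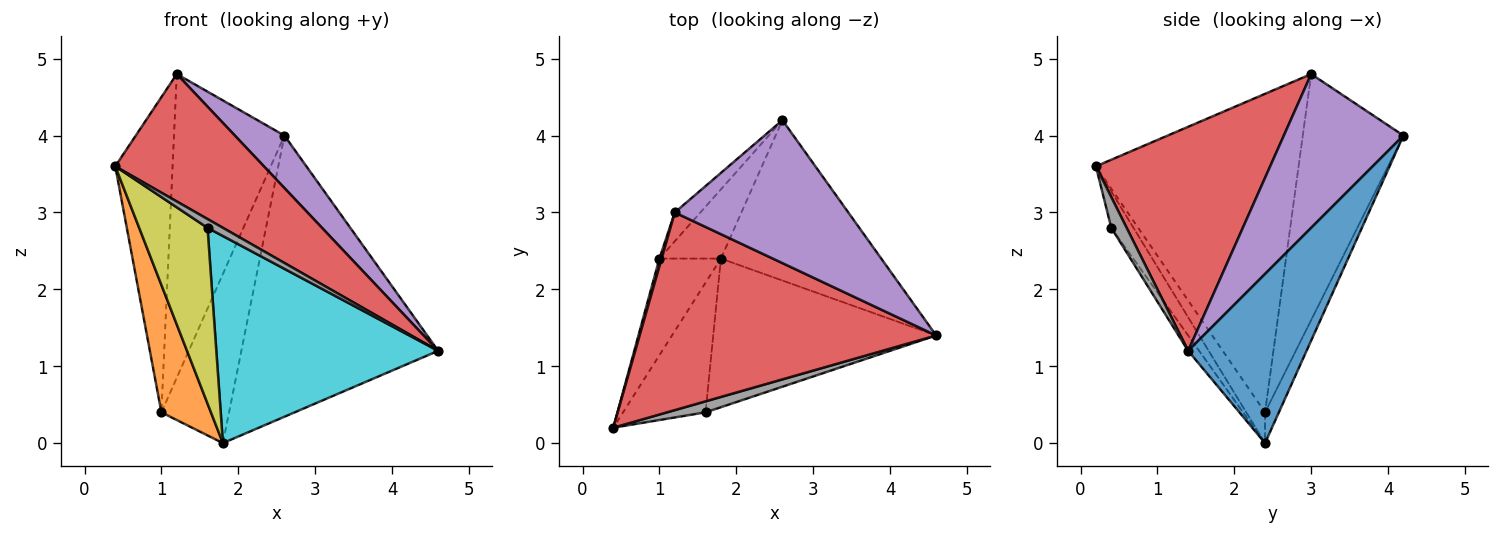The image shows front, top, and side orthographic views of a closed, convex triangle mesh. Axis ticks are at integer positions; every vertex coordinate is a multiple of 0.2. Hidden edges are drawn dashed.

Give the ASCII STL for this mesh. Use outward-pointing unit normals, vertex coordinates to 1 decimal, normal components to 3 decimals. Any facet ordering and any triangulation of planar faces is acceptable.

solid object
 facet normal 0.463 0.770 -0.439
  outer loop
   vertex 1.8 2.4 0.0
   vertex 2.6 4.2 4.0
   vertex 4.6 1.4 1.2
  endloop
 endfacet
 facet normal -0.289 -0.763 -0.579
  outer loop
   vertex 1.0 2.4 0.4
   vertex 1.8 2.4 0.0
   vertex 0.4 0.2 3.6
  endloop
 endfacet
 facet normal -0.186 0.909 -0.372
  outer loop
   vertex 1.0 2.4 0.4
   vertex 2.6 4.2 4.0
   vertex 1.8 2.4 0.0
  endloop
 endfacet
 facet normal 0.536 -0.457 0.710
  outer loop
   vertex 1.2 3.0 4.8
   vertex 0.4 0.2 3.6
   vertex 4.6 1.4 1.2
  endloop
 endfacet
 facet normal 0.639 -0.265 0.722
  outer loop
   vertex 1.2 3.0 4.8
   vertex 4.6 1.4 1.2
   vertex 2.6 4.2 4.0
  endloop
 endfacet
 facet normal -0.962 0.272 0.007
  outer loop
   vertex 1.2 3.0 4.8
   vertex 1.0 2.4 0.4
   vertex 0.4 0.2 3.6
  endloop
 endfacet
 facet normal -0.672 0.737 -0.070
  outer loop
   vertex 1.2 3.0 4.8
   vertex 2.6 4.2 4.0
   vertex 1.0 2.4 0.4
  endloop
 endfacet
 facet normal 0.530 -0.530 0.662
  outer loop
   vertex 1.6 0.4 2.8
   vertex 4.6 1.4 1.2
   vertex 0.4 0.2 3.6
  endloop
 endfacet
 facet normal -0.253 -0.779 -0.574
  outer loop
   vertex 1.6 0.4 2.8
   vertex 0.4 0.2 3.6
   vertex 1.8 2.4 0.0
  endloop
 endfacet
 facet normal -0.040 -0.812 -0.583
  outer loop
   vertex 1.6 0.4 2.8
   vertex 1.8 2.4 0.0
   vertex 4.6 1.4 1.2
  endloop
 endfacet
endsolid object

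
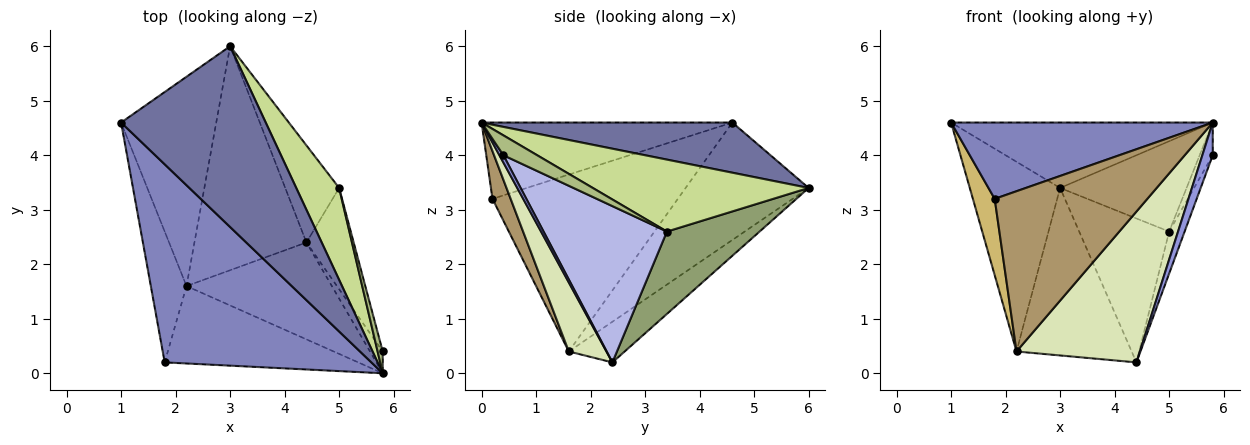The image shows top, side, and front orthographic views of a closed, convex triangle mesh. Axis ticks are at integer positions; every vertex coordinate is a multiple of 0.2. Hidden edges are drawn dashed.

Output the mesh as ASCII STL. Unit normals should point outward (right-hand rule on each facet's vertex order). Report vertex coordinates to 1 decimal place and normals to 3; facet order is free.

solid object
 facet normal 0.310 0.323 0.894
  outer loop
   vertex 5.8 0.0 4.6
   vertex 3.0 6.0 3.4
   vertex 1.0 4.6 4.6
  endloop
 endfacet
 facet normal -0.326 -0.340 0.882
  outer loop
   vertex 5.8 0.0 4.6
   vertex 1.0 4.6 4.6
   vertex 1.8 0.2 3.2
  endloop
 endfacet
 facet normal 0.302 -0.793 -0.529
  outer loop
   vertex 5.8 0.0 4.6
   vertex 4.4 2.4 0.2
   vertex 5.8 0.4 4.0
  endloop
 endfacet
 facet normal 0.950 0.119 -0.287
  outer loop
   vertex 5.0 3.4 2.6
   vertex 5.8 0.4 4.0
   vertex 4.4 2.4 0.2
  endloop
 endfacet
 facet normal 0.650 0.630 -0.425
  outer loop
   vertex 5.0 3.4 2.6
   vertex 4.4 2.4 0.2
   vertex 3.0 6.0 3.4
  endloop
 endfacet
 facet normal 0.907 0.351 0.234
  outer loop
   vertex 5.0 3.4 2.6
   vertex 5.8 0.0 4.6
   vertex 5.8 0.4 4.0
  endloop
 endfacet
 facet normal 0.767 0.450 0.457
  outer loop
   vertex 5.0 3.4 2.6
   vertex 3.0 6.0 3.4
   vertex 5.8 0.0 4.6
  endloop
 endfacet
 facet normal 0.249 -0.815 -0.524
  outer loop
   vertex 2.2 1.6 0.4
   vertex 4.4 2.4 0.2
   vertex 5.8 0.0 4.6
  endloop
 endfacet
 facet normal 0.107 -0.895 -0.432
  outer loop
   vertex 2.2 1.6 0.4
   vertex 5.8 0.0 4.6
   vertex 1.8 0.2 3.2
  endloop
 endfacet
 facet normal -0.974 -0.115 -0.196
  outer loop
   vertex 2.2 1.6 0.4
   vertex 1.8 0.2 3.2
   vertex 1.0 4.6 4.6
  endloop
 endfacet
 facet normal -0.675 0.496 -0.547
  outer loop
   vertex 2.2 1.6 0.4
   vertex 1.0 4.6 4.6
   vertex 3.0 6.0 3.4
  endloop
 endfacet
 facet normal -0.279 0.575 -0.769
  outer loop
   vertex 2.2 1.6 0.4
   vertex 3.0 6.0 3.4
   vertex 4.4 2.4 0.2
  endloop
 endfacet
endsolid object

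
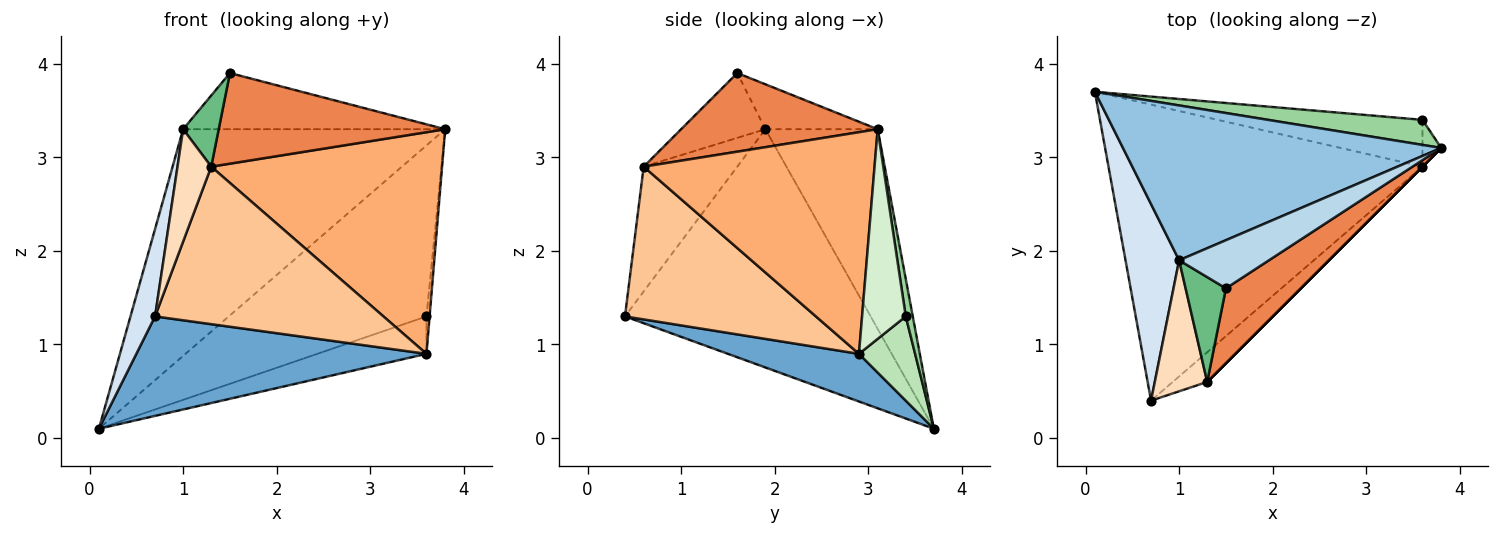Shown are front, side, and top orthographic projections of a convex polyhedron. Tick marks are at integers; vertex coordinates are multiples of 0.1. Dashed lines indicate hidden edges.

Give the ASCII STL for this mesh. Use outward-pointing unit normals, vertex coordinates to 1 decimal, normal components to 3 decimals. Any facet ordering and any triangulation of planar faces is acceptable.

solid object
 facet normal 0.142 -0.315 -0.938
  outer loop
   vertex 3.6 2.9 0.9
   vertex 0.7 0.4 1.3
   vertex 0.1 3.7 0.1
  endloop
 endfacet
 facet normal -0.334 0.778 0.532
  outer loop
   vertex 1.0 1.9 3.3
   vertex 3.8 3.1 3.3
   vertex 0.1 3.7 0.1
  endloop
 endfacet
 facet normal -0.309 0.722 0.619
  outer loop
   vertex 1.0 1.9 3.3
   vertex 1.5 1.6 3.9
   vertex 3.8 3.1 3.3
  endloop
 endfacet
 facet normal -0.971 -0.097 0.218
  outer loop
   vertex 1.0 1.9 3.3
   vertex 0.1 3.7 0.1
   vertex 0.7 0.4 1.3
  endloop
 endfacet
 facet normal 0.556 -0.641 0.530
  outer loop
   vertex 1.3 0.6 2.9
   vertex 3.8 3.1 3.3
   vertex 1.5 1.6 3.9
  endloop
 endfacet
 facet normal 0.707 -0.707 0.000
  outer loop
   vertex 1.3 0.6 2.9
   vertex 3.6 2.9 0.9
   vertex 3.8 3.1 3.3
  endloop
 endfacet
 facet normal 0.635 -0.759 -0.143
  outer loop
   vertex 1.3 0.6 2.9
   vertex 0.7 0.4 1.3
   vertex 3.6 2.9 0.9
  endloop
 endfacet
 facet normal -0.875 -0.315 0.368
  outer loop
   vertex 1.3 0.6 2.9
   vertex 1.0 1.9 3.3
   vertex 0.7 0.4 1.3
  endloop
 endfacet
 facet normal -0.799 -0.337 0.497
  outer loop
   vertex 1.3 0.6 2.9
   vertex 1.5 1.6 3.9
   vertex 1.0 1.9 3.3
  endloop
 endfacet
 facet normal 0.035 0.989 0.145
  outer loop
   vertex 3.6 3.4 1.3
   vertex 0.1 3.7 0.1
   vertex 3.8 3.1 3.3
  endloop
 endfacet
 facet normal 0.306 0.595 -0.743
  outer loop
   vertex 3.6 3.4 1.3
   vertex 3.6 2.9 0.9
   vertex 0.1 3.7 0.1
  endloop
 endfacet
 facet normal 0.994 0.071 -0.089
  outer loop
   vertex 3.6 3.4 1.3
   vertex 3.8 3.1 3.3
   vertex 3.6 2.9 0.9
  endloop
 endfacet
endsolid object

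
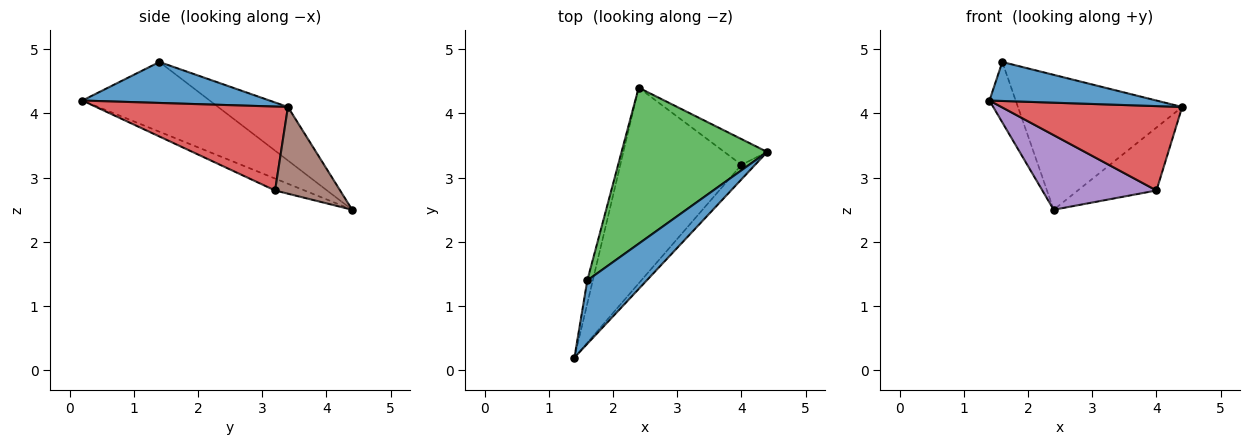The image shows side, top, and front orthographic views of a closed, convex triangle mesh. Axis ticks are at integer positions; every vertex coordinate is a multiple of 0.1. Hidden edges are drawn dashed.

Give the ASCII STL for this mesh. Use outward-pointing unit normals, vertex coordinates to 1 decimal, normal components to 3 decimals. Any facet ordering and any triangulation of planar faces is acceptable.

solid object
 facet normal 0.506 -0.452 0.735
  outer loop
   vertex 1.6 1.4 4.8
   vertex 1.4 0.2 4.2
   vertex 4.4 3.4 4.1
  endloop
 endfacet
 facet normal -0.976 0.201 -0.077
  outer loop
   vertex 1.6 1.4 4.8
   vertex 2.4 4.4 2.5
   vertex 1.4 0.2 4.2
  endloop
 endfacet
 facet normal -0.268 0.630 0.729
  outer loop
   vertex 1.6 1.4 4.8
   vertex 4.4 3.4 4.1
   vertex 2.4 4.4 2.5
  endloop
 endfacet
 facet normal 0.723 -0.681 -0.118
  outer loop
   vertex 4.0 3.2 2.8
   vertex 4.4 3.4 4.1
   vertex 1.4 0.2 4.2
  endloop
 endfacet
 facet normal -0.092 -0.355 -0.930
  outer loop
   vertex 4.0 3.2 2.8
   vertex 1.4 0.2 4.2
   vertex 2.4 4.4 2.5
  endloop
 endfacet
 facet normal 0.608 0.735 -0.300
  outer loop
   vertex 4.0 3.2 2.8
   vertex 2.4 4.4 2.5
   vertex 4.4 3.4 4.1
  endloop
 endfacet
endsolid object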